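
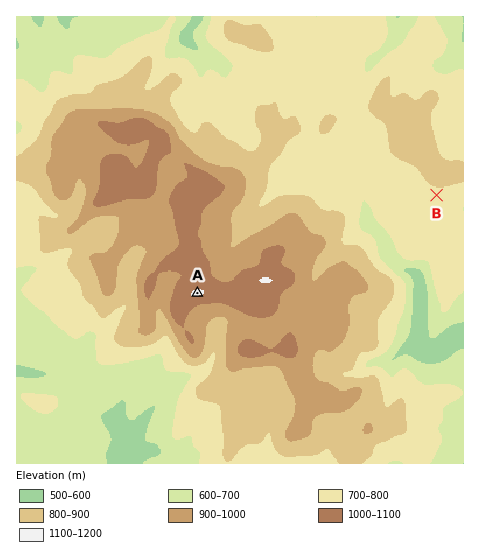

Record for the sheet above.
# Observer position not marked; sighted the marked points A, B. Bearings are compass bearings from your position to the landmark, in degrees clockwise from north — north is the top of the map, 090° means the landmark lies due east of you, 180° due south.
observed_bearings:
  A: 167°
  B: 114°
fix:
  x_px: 145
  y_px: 65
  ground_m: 830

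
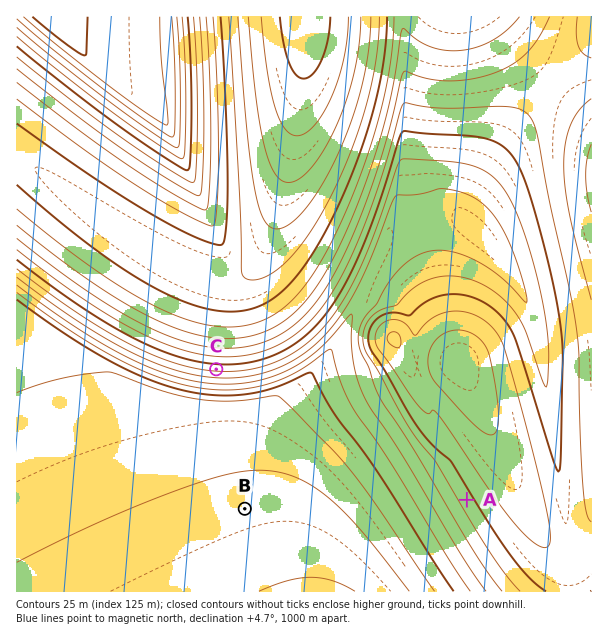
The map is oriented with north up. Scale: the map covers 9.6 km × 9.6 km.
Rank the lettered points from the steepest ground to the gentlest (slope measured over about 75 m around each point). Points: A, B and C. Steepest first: C A B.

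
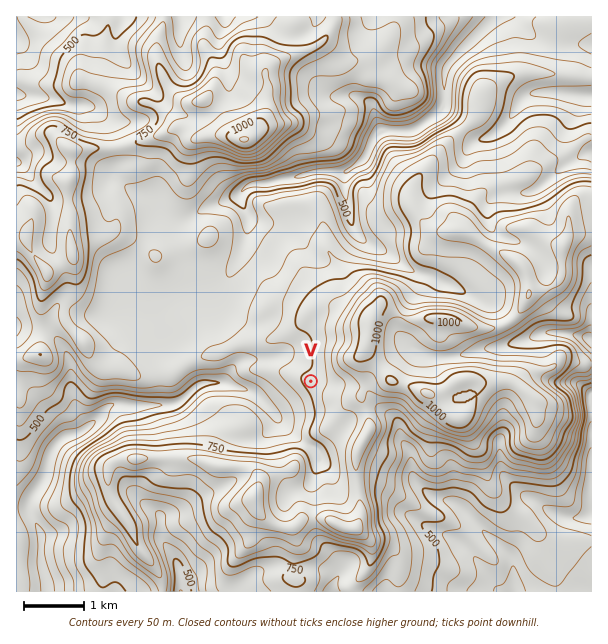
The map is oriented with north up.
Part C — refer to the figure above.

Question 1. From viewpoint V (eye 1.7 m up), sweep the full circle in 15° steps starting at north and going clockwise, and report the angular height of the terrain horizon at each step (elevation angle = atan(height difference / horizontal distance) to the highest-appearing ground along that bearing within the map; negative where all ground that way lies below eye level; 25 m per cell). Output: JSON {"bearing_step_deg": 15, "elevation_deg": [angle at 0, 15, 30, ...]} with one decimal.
{"bearing_step_deg": 15, "elevation_deg": [0.8, 1.9, 6.8, 11.9, 16.1, 13.7, 10.4, 9.4, 8.0, 7.5, 5.9, 4.7, 3.2, 3.7, 5.1, 3.5, 1.7, -3.1, -1.8, -0.6, 1.2, 0.5, 0.9, 3.9]}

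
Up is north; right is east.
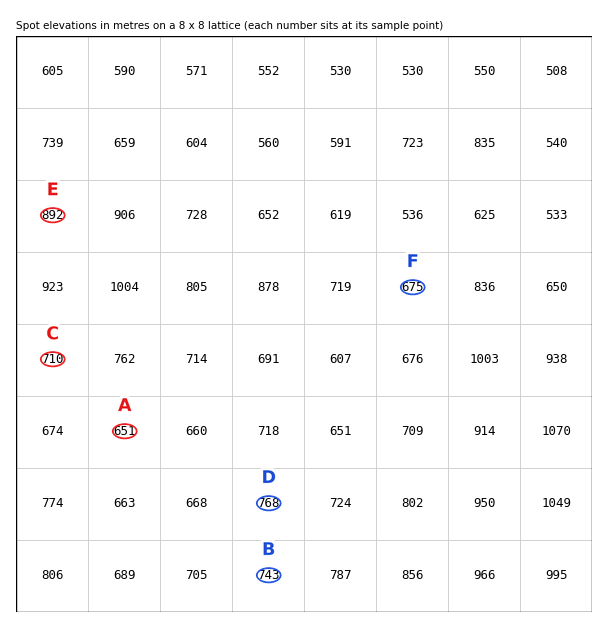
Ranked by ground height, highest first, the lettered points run B C A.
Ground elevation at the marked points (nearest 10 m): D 770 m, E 890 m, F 670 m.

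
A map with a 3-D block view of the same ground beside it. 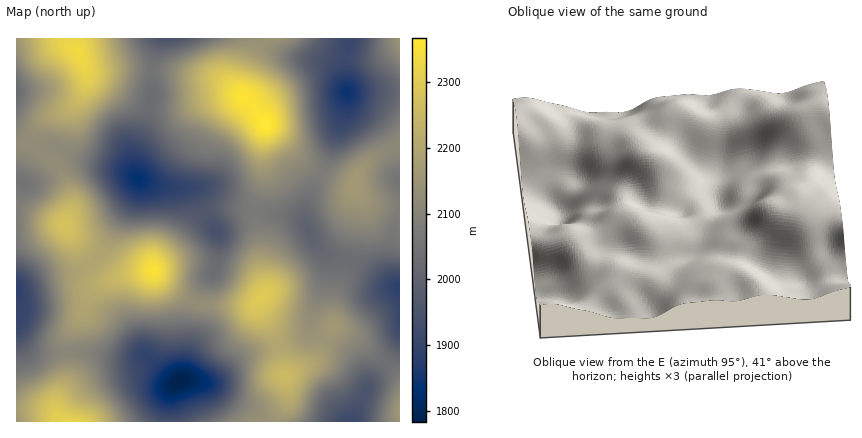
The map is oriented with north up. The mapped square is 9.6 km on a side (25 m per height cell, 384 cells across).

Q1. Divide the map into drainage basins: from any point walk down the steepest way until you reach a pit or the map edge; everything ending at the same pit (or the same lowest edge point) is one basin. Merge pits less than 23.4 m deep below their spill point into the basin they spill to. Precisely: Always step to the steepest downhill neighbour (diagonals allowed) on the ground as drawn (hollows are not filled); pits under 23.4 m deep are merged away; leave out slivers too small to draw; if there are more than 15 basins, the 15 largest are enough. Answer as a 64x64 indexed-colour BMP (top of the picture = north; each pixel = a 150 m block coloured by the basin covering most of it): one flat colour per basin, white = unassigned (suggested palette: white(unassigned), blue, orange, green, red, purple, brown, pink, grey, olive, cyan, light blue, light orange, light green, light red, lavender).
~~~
<image width="64" height="64" href="data:image/bmp;base64,Qk12CAAAAAAAAHYAAAAoAAAAQAAAAEAAAAABAAQAAAAAAAAIAAATCwAAEwsAABAAAAAAAAAA////ALR3HwAOf/8ALKAsACgn1gC9Z5QAS1aMAMJ34wB/f38AIr28AM++FwDox64AeLv/AIrfmACWmP8A1bDFACIiIiIiIiIiIiIiIiIiIiIiIiIiIiKIiIiIiIiIiIiIIiIiUiIiIiIiIiIiIiIiIiIiIiIiIoiIiIiIiIiIiIhVVVVSIiIiIiIiIiIiIiIiIiIiIiIiKIiIiIiIiIiIiFVVVVIiIiIiIiIiIiIiIiIiIiIiIiIoiIiIiIiIiIiIVVVVUiIiIiIiIiIiIiIiIiIiIiIiIiiIiIiIiIiIiIhVVVVVIiIiIiIiIiIiIiIiIiIiIiIiKIiIiIiIiIiIiFVVVVUiIiIiIiIiIiIiIiIiIiIiIiIoiIiIiIiIiIiIVVVVVSIiIiIiIiIiIiIiIiIiIiIiIiiIiIiIiIiIiIhVVVVVIiIiIiIiIiIiIiIiIiIiIiIiREiIiIiIiIiIhlVVVVUiIiIiIiIiIiIiIiIiIiIiIiJEREiIiIiIiIhmVVVVVSIiIiIiIiIiIiIiIiIiIiIiIkRERIiIiIiIhmZVVVVVIiIiIiIiIiIiIiIiIiIiIiIiRERESIiIiIhmZlVVVVUiIiIiIiIiIiIiIiIiIiIiIiJERERIiIiIZmZmVVVVVSIiIiIiIiIiIiIiIiIiIiIiJERERESIiIZmZmZVVVVVUiIiIiIiIiIiIiIiIiIiIiIkRERERIiIZmZmZlVVVVVSIiIiIiIiIiIiIiIiIiIiIiRERERESGZmZmZmVVVVVVUiIiIiIiIiIiIiIiIiIiIiRERERERGZmZmZmZVVVVVVVIiIiIiIiIiIiIiIiIiIiREREREREZmZmZmZlVVVVVVUiIiIiIiIiIiIiIiIiIiJERERERERmZmZmZmVVVVVVVSIiIiIiIiIiIiIid3d3JERERERERGZmZmZmZVVVVVVVUiIiIiIiIiIid3d3d3d3REREREREZmZmZmZlVVVVVVVSIiIiIiIiInd3d3d3d3dERERERERmZmZmZmVVVVVVVVUiIiIiIiInd3d3d3d3d0REREREREZmZmZmZVVVVVVVVVUiIiIiJ3d3d3d3d3d3RERERERERmZmZmZlVVVVVVVVVRERIiJ3d3d3d3d3d3dEREREREREZmZmZmVVVVVVVVVREREREXd3d3d3d3d3d0RERERERERmZmZmZVVVVVVVVRERERERd3d3d3d3d3d3RERERERERGZmZmZlVVVVVVVREREREREXd3d3d3d3d3dERERERERERmZmZmVVVVVVVRERERERERF3d3d3d3d3d0RERERERERGZmZmZVVVVVVRERERERERERd3d3d3d3d3REREREREREZmZmZlVVVVVVEREREREREREXd3d3d3d3RERERERERERmZmZmVVVVVVERERERERERERF3d3d3d3dERERERERERGZmZmZVVVVVERERERERERERERd3d3d3d0RERERERERERmZmZlVVVbsREREREREREREREXd3d3d3RERERERERERGZmZmVVu7u7ERERERERERERERF3d3d3REREREREREREZmZma7u7u7sRERERERERERERERF3d3dERERERERERERmZmZru7u7uxERERERERERERERERERERRERERERERERGbMzMu7u7u7ERERERERERERERERERERFEREREREREREzMzMy7u7u7sREREREREREREREREREREURERERERERETMzMzLu7u7sRERERERERERERERERERERFERERERERETMzMzMu7u7uxEREREREREREREREREREREURERERERDMzzMzMy7u7u7ERERERERERERERERERERERREREREQzMzPMzMzLu7u7ERERERERERERERERERERERFEREREMzMzMzzMzMu7u7EREREREREREREREREREREREUREREMzMzMzM8zMy7uxERERERERERERERERERERERERREREMzMzMzMzPMzLuxERERERERERERERERERERERERFEREMzMzMzMzMzM8qrEREREREREREREREREREREREREUREMzMzMzMzMzMzOqoRERERERERERERERERERERERERREMzMzMzMzMzMzM6qhERERERERERERERERERERERERFEMzMzMzMzMzMzMzqqoRERERERERERERERERERERERERMzMzMzMzMzMzMzOqqqERERERERERERERERERERERERMzMzMzMzMzMzMzM6qqqqERERERERERERERERERERERMzMzMzMzMzMzMzMzqqqqqqEREREREREREREREREREREzMzMzMzMzMzMzMzOqqqqqqhEREREREREREREREREREzMzMzMzMzMzMzMzM6qqqqqqoREREREREREREREREREzMzMzMzMzMzMzMzMzqqqqqqqhERERERERERERERERmTMzMzMzMzMzMzMzMzOqqqqqqqoRERERERERERERERmZMzMzMzMzMzMzMzMzM6qqqqqqqhERERERERERERmZmZkzMzMzMzMzMzMzMzMzqqqqqqqqERERERERGZmZmZmZmZMzMzMzMzMzMzMzMzOqqqqqqqmZmZmZmZmZmZmZmZmZkzMzMzMzMzMzMzMzM6qqqqqqqZmZmZmZmZmZmZmZmZmTMzMzMzMzMzMzMzMzqqqqqqqZmZmZmZmZmZmZmZmZmZkzMzMzMzMzMzMzMzOqqqqqqpmZmZmZmZmZmZmZmZmZmTMzMzMzMzMzMzMzM6qqqqqpmZmZmZmZmZmZmZmZmZmZkzMzMzMzMzMzMzMz"/>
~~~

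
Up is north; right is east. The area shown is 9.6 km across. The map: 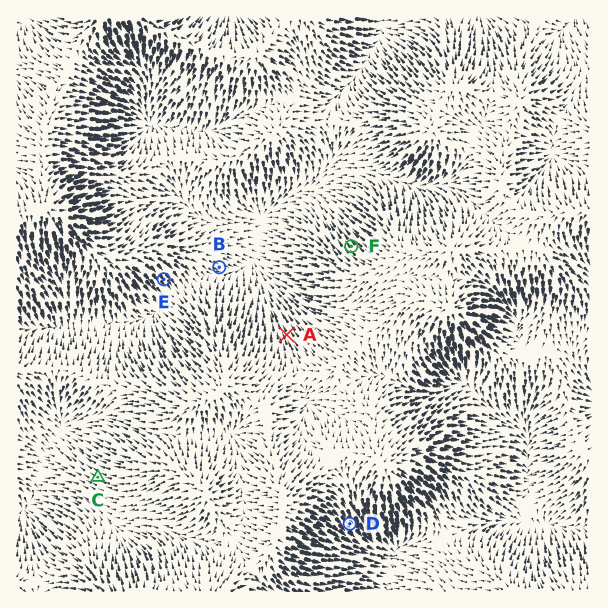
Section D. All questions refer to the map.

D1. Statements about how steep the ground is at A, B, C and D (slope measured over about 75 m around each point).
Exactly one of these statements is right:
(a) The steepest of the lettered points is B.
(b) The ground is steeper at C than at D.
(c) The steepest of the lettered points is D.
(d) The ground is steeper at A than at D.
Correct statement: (c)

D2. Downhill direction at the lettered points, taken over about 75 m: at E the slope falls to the SE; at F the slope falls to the NW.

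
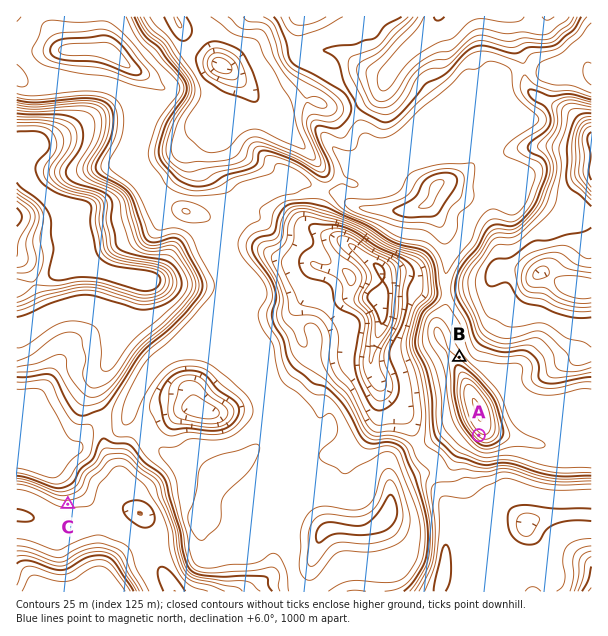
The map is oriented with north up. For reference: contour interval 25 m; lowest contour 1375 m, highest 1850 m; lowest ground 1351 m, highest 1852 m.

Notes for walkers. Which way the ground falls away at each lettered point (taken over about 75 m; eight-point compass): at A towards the SW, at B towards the NE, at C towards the S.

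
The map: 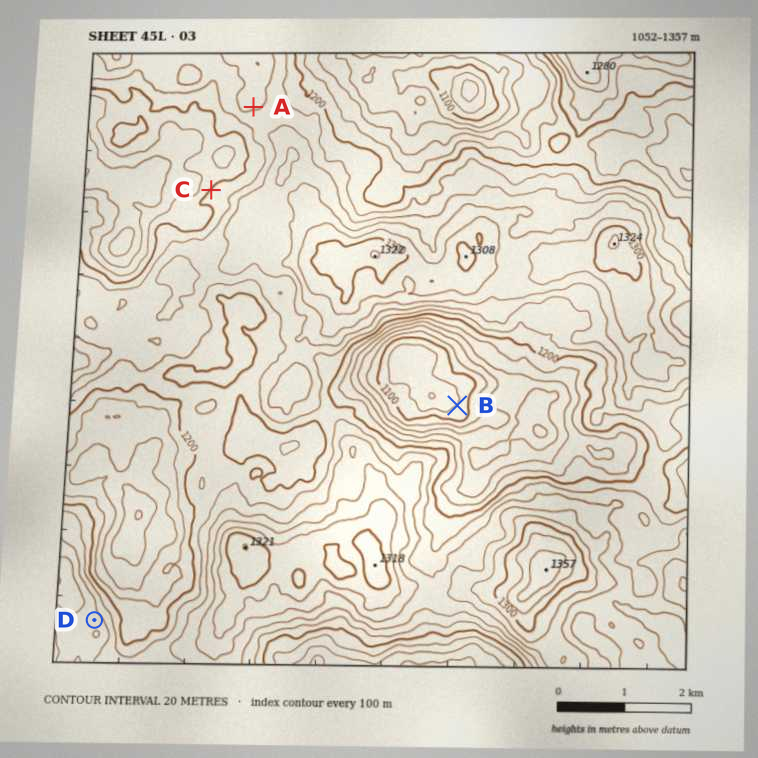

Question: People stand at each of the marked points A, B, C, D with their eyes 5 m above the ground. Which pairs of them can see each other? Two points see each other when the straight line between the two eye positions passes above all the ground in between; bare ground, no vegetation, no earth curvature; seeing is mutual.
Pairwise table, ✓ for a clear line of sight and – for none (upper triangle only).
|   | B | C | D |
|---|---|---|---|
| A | – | ✓ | ✓ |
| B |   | – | – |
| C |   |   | – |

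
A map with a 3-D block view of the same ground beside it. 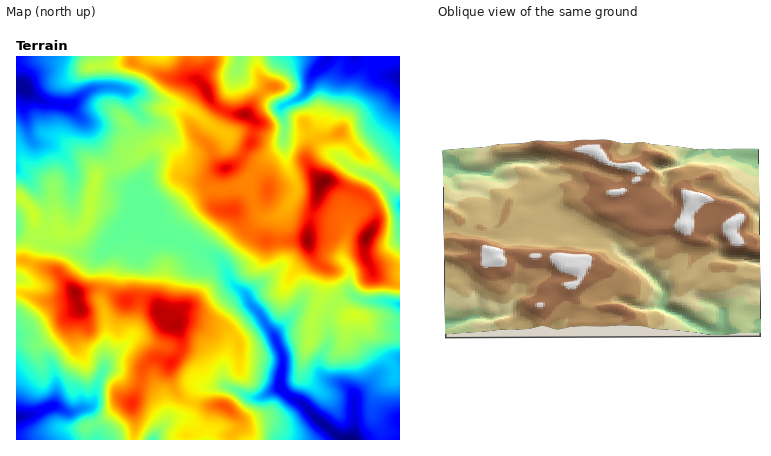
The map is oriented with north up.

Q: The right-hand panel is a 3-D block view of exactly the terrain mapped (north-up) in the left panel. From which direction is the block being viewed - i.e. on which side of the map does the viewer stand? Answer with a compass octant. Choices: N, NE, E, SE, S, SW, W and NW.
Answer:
S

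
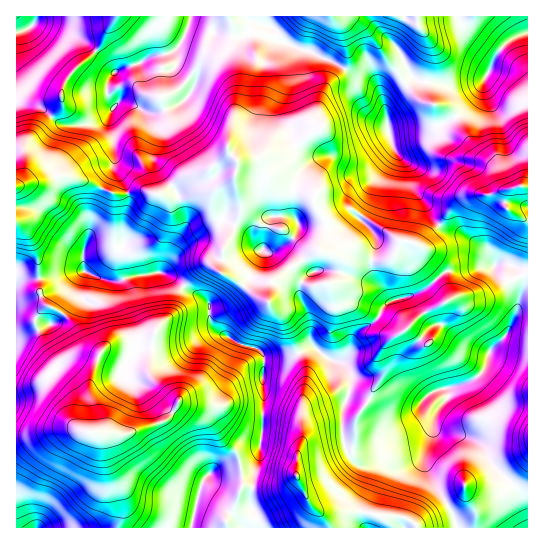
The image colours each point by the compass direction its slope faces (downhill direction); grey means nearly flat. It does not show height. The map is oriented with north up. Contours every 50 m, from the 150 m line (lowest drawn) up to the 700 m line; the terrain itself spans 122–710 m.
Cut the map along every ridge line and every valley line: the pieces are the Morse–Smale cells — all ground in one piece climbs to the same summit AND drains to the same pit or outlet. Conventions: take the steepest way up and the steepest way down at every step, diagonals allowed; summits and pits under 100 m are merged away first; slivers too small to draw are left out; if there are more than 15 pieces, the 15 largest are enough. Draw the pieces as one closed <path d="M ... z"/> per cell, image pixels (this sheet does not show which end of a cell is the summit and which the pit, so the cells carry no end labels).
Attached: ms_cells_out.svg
<path d="M190 21l-7 20-8 9 2 9-2 10 18 17-5 11-6 6-17 8-15 2-19-9-12-3-14 18-23 6-17 0-15-8-26 30 1 24-2 8-7 7 11-3 14 0 13-7 13 0 24 7 27 12 17-4 11 0 21 6 15 0 17-6 15-2 20-12 7 32-10 28-7 10-4 24 21 12 13 12 12 6 3-2 2-14 4-6 16-3 20 11 24-6 5-8 1-14-8-6 17-4 13 8 22 4 8-4 9-17 19 5 18-19-27-41 0-11-4-11-12-10-4-8-8-42-5-14-8-8-14-4-27-17-49-19-4-3-1-7-9-6-13-1-13 13-15 0z"/><path d="M83 271l-41 8-20 0-6 4 0 152 10 1 37-8 28 4 2-3 0-18-4-14 0-14 10-28 7-8 5-3 38-1 4-4-4 35 24 25 6 3-2 4-12 15-11 4-29 10-28-1 7 7 3 18 10 30 3 14-1 24 134 1 3-13-5-9 0-13 2-18 7-20 0-14 3-10 0-77-6-6-18-4-21-12-5-5-4-9-1-16-43-29-7-1-8 3-11 0-21 6-8 0z"/><path d="M67 176l-13 0-13 7-14 0-11 4 1 96 5-4 20 0 37-8 31 10 8 0 21-6 11 0 8-3 7 1 43 29 1 16 4 9 5 5 21 12 18 4 9 11 23-2 25-10 16 13 9 1 9-7 7-19 22-16 10-16 31-10 9-5 10-10-16-16-1-15-6-4-12-3-9 17-8 4-22-4-13-8-17 4 8 6 0 8-4 12-8 5-18 3-20-11-16 3-3 2-3 18-3 2-12-6-13-12-21-12 4-24 7-10 10-28-7-32-20 12-15 2-17 6-15 0-21-6-11 0-17 4-27-12z"/><path d="M507 189l-16 6-21 0-9 4-21 24 0 3 6 5 17 4 20 12 9 10 3 9-50 6-8 7 10 12 1 10-27 14-16 16-15 8-6 6-4 6 4 15-1 9-10 14-5 13-12 16-1 23-3 6-5 4 10 13 14 1 14-5 26-1 10-4 8-14 7-28 12-16-3-8 12-2 18-8 9-9 5-19 18-17 9-20 8-27-1-9-8-11 13 2 0-48-21-12-2-15z"/><path d="M314 347l-25 10-25 1-1 73-3 10 0 14-7 20-2 18 0 13 5 9-2 13 75-1-4-9-17-17-12-26 0-4 5-7 21-3 25-10-4-14 0-28 8-22 0-12-9-12-12-3z"/><path d="M73 428l-19 1-38 8 1 91 102-1 1-24-5-24-8-20-3-18-7-8z"/><path d="M505 339l-16 12-5 19-9 9-18 8-12 2 3 8-12 16-1 13 4 5 26 5 16 8 11 21 28 29 7 22 1-173-11 0z"/><path d="M425 449l-4 6-10 4-26 1-14 5-12 0-10-8-2-5-4 0-21 9-21 3-4 3-1 8 15 30 12 10 38-4 18 5 26 1 5 3 7 8 40 0-2-10-7-13-11-15-12-24z"/><path d="M527 33l-13 4-17 16-20 45-12 14-8 5 7 17 12 17 17 15 6 16 6 7 16-4 7 1z"/><path d="M458 16l-41 0-4 3-10 0-4-3-50 1 10 4 10 10 36 52 8-6 13 6 33 2 24-5 8-11 4-14-32-28z"/><path d="M434 420l-10 41 13 29 18 28 2 9 70 1 1-11-8-23-28-29-11-20-12-8-30-6-4-5z"/><path d="M190 16l-73 0-10 14-11 21-13 10-16 18-6 12 2 12-12 14 14 8 25-1 15-5 10-13-8-15 4-14 6-6 21-7 11-7 24-5 11-14 7-17z"/><path d="M457 117l-32 14-19 0-17 3 7 19 12 10 3 6 1 16 3 5 10 13 7 15 7 7 10-15 12-11 9-4 21 0 13-5-5-8-6-16-17-15-12-17z"/><path d="M115 16l-78 0-6 11-14 5-1 57 3 5 32 22 12-13-2-12 6-12 16-18 13-10z"/><path d="M151 341l-13 3-27 0-5 3-7 8-10 28 0 14 4 14 0 21 24 3 13-2 35-12 12-15 2-4-6-3-24-25z"/>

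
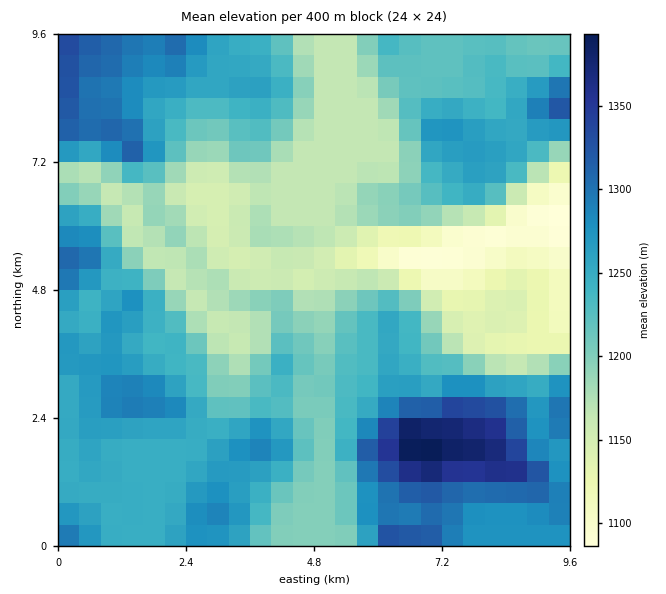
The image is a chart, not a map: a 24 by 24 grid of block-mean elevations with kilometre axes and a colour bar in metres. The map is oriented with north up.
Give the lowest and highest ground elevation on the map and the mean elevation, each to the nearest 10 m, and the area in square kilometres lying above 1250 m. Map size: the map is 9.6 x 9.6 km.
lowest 1090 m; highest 1400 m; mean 1230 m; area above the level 34.3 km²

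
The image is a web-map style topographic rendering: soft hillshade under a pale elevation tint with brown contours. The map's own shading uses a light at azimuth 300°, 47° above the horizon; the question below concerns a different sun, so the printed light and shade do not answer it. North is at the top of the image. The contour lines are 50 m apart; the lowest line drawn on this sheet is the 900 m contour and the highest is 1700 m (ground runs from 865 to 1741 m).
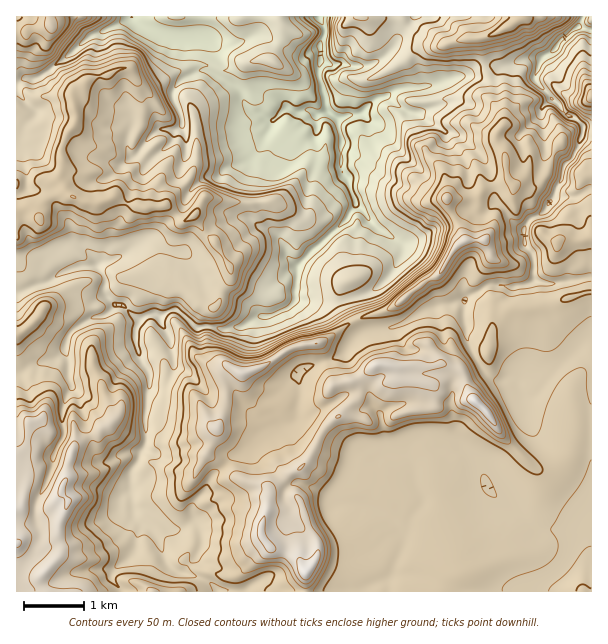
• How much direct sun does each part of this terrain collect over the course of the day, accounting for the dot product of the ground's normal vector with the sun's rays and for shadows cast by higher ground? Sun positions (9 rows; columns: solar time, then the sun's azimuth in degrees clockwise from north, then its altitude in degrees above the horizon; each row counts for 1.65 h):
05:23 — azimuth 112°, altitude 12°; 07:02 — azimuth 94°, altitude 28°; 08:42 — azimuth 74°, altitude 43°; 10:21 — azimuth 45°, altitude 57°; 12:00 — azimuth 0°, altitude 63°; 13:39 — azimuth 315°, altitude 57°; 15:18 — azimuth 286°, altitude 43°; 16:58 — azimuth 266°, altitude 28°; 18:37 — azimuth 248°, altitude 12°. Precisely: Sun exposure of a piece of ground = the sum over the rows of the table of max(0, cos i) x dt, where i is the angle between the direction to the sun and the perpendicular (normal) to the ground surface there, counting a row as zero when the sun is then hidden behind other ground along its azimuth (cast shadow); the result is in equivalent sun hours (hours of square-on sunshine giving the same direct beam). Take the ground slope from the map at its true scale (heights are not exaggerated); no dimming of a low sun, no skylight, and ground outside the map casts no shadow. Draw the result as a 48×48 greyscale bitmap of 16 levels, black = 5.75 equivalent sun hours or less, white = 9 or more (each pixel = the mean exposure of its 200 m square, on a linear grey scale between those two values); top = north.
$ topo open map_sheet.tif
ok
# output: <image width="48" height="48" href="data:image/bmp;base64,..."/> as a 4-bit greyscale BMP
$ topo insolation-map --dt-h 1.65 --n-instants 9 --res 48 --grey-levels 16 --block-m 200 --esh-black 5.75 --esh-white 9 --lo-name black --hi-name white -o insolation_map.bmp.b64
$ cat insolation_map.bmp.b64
<image width="48" height="48" href="data:image/bmp;base64,Qk32BAAAAAAAAHYAAAAoAAAAMAAAADAAAAABAAQAAAAAAIAEAAATCwAAEwsAABAAAAAAAAAAAAAAABEREQAiIiIAMzMzAERERABVVVUAZmZmAHd3dwCIiIgAmZmZAKqqqgC7u7sAzMzMAN3d3QDu7u4A////AO3e7t3LzMzdyqzux1rd3u7u7t3d7u7u7u3M3d3Mzdy8zcibl4W93d7u7u7d3e7u7t7sy7vN7tzu3MtRbeec3u7u7u7u3d3u7r3u3d3d7u7u3Mus3uusze7u7u7u7u7u7t3t3d7d7u7t3dzO7uy8zO7u7u7u7u7u7u7drN7d7u3d3dzd7tvMze7u7u7u7u7u7s3dmK3d3cu7u93c7cvM3u7u7u7u7u7u7uvdyHvc3bqMvdzd3bvM3u7u7u7u7t3d7uu93LrM3duJy6zd3cvM7u7u7u7u7t3d3u2M26isvMzZzN7e2qq97u7u7u7u7d3d3u6r3N2prN3cre7u7cy97u7u7u7u3M7u3e2Zy6m7vMzNze7u3dzM7u7u7u7du+7u7e61zbl3jNzMus7u7dy73d3u7u3IXO7u7d3YndyZi9zM3M3u7d2XZZeszMyDi83u7t3XnN7IeczN7d3d3d3LzbpURqdJm7ze7svZrN3qaLy97c3u7dve3bzu3ISKuszO7s3cur3beavNzcze7tys3LzMy727vMzN7u7tqs3Mmbvbvamt7d3d3N3d7d28zMzN7t7tu93dp7yZzMuHvN3c3M3d3dy6zMzO7s3cu9zdmbqc23VpWJq9283O7uuKvN3e7qzJvNvbfKq6hoh0eHh73czN3duuzd3d7rm5rN3JjKuIeby5U0arzt3czNzO3d3d3sysqszaq6tRAErMyqmLy5rO3uve7d3d3d3L3czah3datUdmnN3aeKZL7u3e7t3d3du93dyKyqjO61eae83LmHdzm8ze7e7u3bzN3brN3d7u62rMmszKdZhpVbysurzM3d3c3dzu7u7u25esqt3dyWqWlny2aJmavO7tzM3u7u7tvcicls3t3La6eVeYrKfM3Xve7s3e7u7breyrdVzd3MmsqKJMzJW8zKU4upmr3cqq3d7cikO83MqJqLzMujje3cqZqpmmaKh83e23nMYrzKl0Jb3Nxzre7t7aeKq7hnzLzLqprOyVuadBNM7exkWd7u7anNy97dq8q7vN3Ny4ermbqL3dzLZL3t3t7d3d3tuJiaqYzdu5jczd3N3dzMs4zd3u3czdzd3JvczMrduZndvNze3ezt5wrN3d3u3NzezbrN3czNx3zczbre3cze3Ajt3M3d3M3N3Mzd3c3cx63dyo3d3L3d3THNzMzN7crc3Mzd3d7c1ozdub3M3L7d3MNt3My93duqvNzdzd7r2J3dvMqprNy8zNgdzczM3d2Ye9zM3L3buazLvd3d3d3cu4ANu7zc3d3KXN3NvMuXd3as2Zvd3N7chwE93c3czMzJfe3czdvcaMhGzc3d3N3cgFu7vc3cury7rN3Ku5iqKpmWWJrN3d3YWMu4RLq7zMrM3My5h2rJa7vduJhnm+3YXdzJgAerq6m73d297e25UleM7aUTWKmIas3omRBbvJnN3cus7uyCFpzM3cunMhNEIJztyjAFm73cvMp73c3HBavMvN3d7aYQAAiu3ccAKdy5mqmrvN21JrvMy93dzdzJYQAw=="/>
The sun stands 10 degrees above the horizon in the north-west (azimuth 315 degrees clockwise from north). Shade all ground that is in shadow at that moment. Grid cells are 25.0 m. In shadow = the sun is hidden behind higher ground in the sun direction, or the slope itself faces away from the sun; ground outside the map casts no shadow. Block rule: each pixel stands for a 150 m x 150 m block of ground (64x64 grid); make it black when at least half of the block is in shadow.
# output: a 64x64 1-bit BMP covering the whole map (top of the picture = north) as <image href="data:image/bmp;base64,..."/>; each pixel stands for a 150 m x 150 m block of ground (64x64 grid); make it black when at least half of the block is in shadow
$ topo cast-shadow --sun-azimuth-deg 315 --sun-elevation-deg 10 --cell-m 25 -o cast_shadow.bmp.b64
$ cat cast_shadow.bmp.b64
<image width="64" height="64" href="data:image/bmp;base64,Qk0+AgAAAAAAAD4AAAAoAAAAQAAAAEAAAAABAAEAAAAAAAACAAATCwAAEwsAAAIAAAAAAAAA////AAAAAAAAAAHg/gAAABxgAP78AAAAD/AAPnwAAABH+AAceAAAAMJ8AAA4AAAAQfwAADAAAAAH/AAAMAAAAAf8AAhwAAAAR/wYCGAAAABD/DwA+AAAAGH8HAT4AAAAI/4eBPgAAAAz/wwD/AAAABH/DgD8AAAgG/+GQH+AAMA7/4PAf+eBwBl/g8A//+eADH8DwD//5wAMHwGAH//nABwPAYAAP+YADA4AjgMB5AAMDgC/OmGEAAQGAH8cAYgAACIAf4AAEgAAAAA/wIA2AHxwAA/4ACYA/HQAA/gABgD+fAAAfABAAP48AfAcAEAAPxgP/gf+QAAfx7/+Af/gABxn4/8AP/AAAHtB/wAf+AAAwAH/D4//wGBAAP8Dg//8H8AA/wDB/88/wAB/AAD/zv/eAH/AAPfO///4H+AAf4f///gf8AAHgJ/////4BgeAH//P/xgOA+AP8e//DATh8AAwZgEEAMn4gAAwAQAAAPiAAB8BAAAA2QBED4AYAABcABBvgBgAAUwAeS+AGAAADgeXj4AYAAAOA8fvgBAAAwYDw++AEAADggHj54B4AADjAfPnj/4IAOcA+MGH4+AAeAD7wB/j+AAwAPvAP+P/8fz4HzB/4H///P/GADnzH//+/8IAA/mD////4AAD6MH//0/gAAPswA//D/B4YE3AA/8H8HhgAYAA/g=="/>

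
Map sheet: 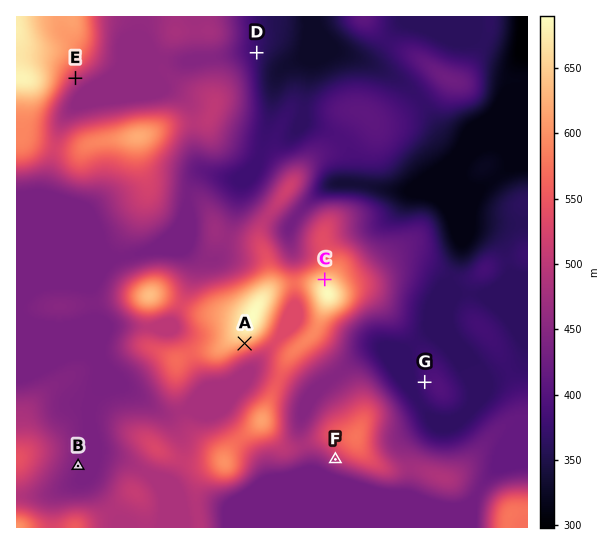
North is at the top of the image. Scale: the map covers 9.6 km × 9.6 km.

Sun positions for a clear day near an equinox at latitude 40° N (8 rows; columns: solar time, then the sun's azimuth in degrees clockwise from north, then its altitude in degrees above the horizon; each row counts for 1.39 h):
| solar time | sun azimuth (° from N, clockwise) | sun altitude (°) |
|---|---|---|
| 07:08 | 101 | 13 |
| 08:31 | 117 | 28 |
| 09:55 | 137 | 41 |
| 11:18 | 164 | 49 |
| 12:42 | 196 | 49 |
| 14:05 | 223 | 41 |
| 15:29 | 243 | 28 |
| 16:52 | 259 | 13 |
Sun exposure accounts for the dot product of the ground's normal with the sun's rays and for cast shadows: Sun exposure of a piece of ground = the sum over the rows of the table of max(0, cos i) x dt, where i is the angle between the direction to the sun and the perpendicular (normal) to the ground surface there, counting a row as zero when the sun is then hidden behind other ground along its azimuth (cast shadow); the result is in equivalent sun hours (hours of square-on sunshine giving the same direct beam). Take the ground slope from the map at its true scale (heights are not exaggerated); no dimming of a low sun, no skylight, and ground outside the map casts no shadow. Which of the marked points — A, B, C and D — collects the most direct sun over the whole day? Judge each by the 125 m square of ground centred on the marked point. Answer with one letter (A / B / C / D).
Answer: A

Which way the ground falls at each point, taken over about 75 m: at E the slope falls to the SE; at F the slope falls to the SW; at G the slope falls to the W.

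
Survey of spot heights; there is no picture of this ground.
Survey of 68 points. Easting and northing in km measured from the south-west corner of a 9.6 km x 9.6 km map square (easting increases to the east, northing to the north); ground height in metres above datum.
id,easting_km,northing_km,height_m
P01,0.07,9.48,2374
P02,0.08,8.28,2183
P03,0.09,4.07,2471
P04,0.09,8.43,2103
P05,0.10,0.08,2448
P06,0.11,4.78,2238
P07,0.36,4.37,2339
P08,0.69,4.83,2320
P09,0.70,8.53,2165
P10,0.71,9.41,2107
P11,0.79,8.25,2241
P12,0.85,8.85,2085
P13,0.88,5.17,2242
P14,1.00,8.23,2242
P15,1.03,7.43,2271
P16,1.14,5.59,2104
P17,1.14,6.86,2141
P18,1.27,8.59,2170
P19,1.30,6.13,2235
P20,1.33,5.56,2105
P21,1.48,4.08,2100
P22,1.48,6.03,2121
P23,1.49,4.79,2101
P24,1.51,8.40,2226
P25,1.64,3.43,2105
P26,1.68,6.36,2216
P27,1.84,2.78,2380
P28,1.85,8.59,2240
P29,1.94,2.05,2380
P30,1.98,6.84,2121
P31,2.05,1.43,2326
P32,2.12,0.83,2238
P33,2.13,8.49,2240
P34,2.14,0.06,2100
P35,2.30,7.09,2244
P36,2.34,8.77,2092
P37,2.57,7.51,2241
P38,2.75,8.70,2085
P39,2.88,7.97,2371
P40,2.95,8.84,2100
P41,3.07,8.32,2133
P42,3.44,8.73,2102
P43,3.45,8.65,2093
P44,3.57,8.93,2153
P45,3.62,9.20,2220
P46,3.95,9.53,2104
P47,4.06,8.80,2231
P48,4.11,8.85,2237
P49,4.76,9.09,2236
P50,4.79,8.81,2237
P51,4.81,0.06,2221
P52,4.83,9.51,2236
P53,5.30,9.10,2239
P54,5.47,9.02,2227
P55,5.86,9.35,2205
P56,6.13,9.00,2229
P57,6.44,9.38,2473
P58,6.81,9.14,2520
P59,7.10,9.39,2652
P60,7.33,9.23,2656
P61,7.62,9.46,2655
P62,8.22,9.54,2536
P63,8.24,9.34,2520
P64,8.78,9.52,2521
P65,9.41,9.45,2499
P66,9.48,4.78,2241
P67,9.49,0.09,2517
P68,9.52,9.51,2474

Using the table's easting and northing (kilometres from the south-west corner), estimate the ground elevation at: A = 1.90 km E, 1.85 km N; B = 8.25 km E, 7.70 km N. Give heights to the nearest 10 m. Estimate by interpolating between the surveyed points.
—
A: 2350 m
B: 2510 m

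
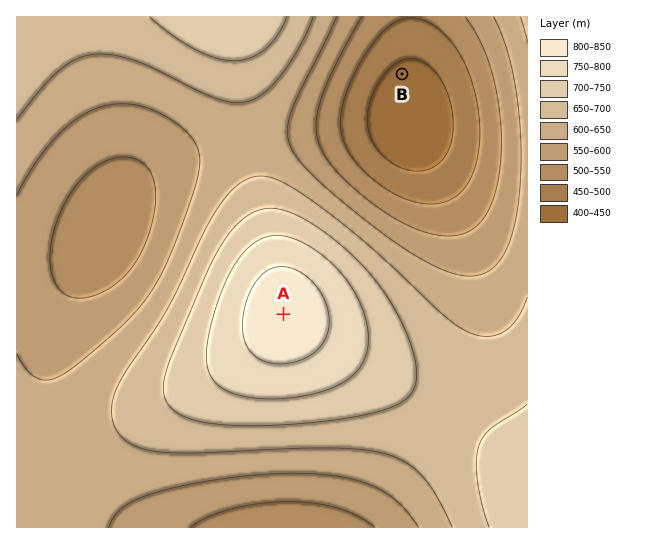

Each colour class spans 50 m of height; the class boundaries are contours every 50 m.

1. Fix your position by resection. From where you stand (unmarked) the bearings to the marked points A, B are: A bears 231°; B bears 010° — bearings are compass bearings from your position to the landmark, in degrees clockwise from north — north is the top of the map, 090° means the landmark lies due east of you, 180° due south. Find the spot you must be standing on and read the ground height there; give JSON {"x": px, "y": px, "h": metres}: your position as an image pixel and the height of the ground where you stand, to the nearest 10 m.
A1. {"x": 372, "y": 242, "h": 640}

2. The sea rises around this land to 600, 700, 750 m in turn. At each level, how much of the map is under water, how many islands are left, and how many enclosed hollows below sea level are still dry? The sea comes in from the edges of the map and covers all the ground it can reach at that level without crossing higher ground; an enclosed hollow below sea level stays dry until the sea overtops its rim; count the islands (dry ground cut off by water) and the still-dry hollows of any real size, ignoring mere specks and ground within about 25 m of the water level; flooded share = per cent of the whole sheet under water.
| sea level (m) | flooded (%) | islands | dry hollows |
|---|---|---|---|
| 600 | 36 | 0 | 0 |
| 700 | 81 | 1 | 0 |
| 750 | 92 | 1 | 0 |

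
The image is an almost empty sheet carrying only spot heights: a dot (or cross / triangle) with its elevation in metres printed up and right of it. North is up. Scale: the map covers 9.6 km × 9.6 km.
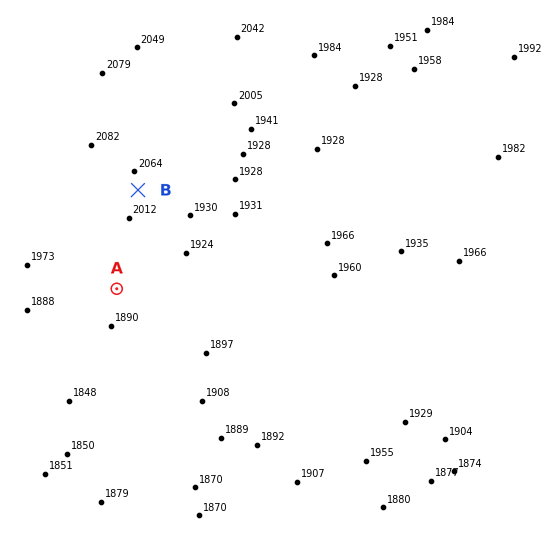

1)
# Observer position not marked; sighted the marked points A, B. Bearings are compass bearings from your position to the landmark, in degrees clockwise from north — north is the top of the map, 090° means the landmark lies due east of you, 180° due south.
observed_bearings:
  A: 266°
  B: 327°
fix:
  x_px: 198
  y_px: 283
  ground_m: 1900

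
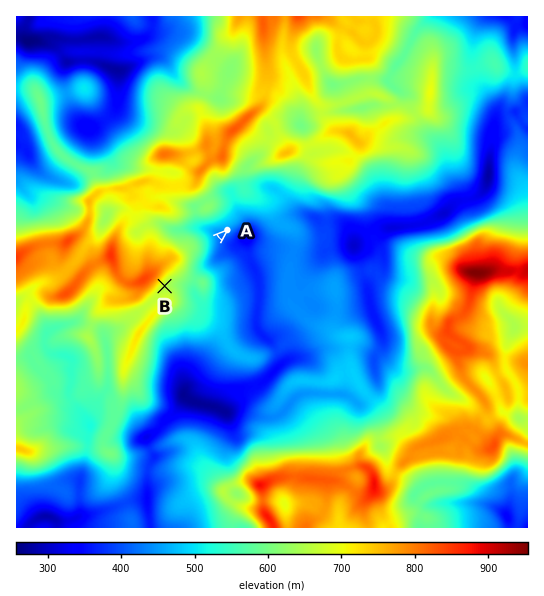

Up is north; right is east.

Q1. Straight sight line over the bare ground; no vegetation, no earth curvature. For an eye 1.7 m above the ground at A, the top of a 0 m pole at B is out of sight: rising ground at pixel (209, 247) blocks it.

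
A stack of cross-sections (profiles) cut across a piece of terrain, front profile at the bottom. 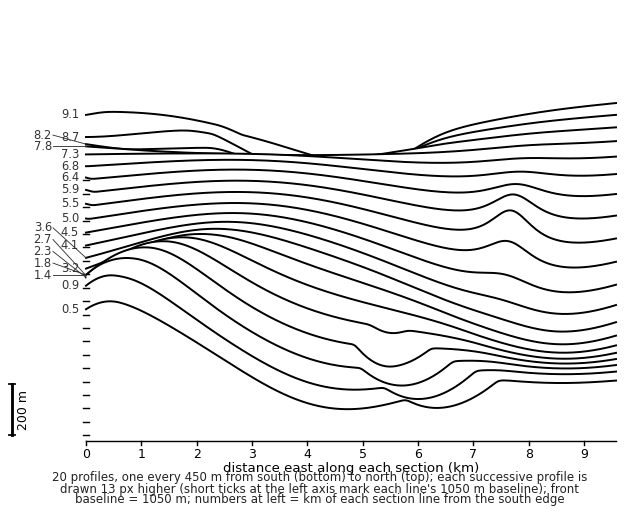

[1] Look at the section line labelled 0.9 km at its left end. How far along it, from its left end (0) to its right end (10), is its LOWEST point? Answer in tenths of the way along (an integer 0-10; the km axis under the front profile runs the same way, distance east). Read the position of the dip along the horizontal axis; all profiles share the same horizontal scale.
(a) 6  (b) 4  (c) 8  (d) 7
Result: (a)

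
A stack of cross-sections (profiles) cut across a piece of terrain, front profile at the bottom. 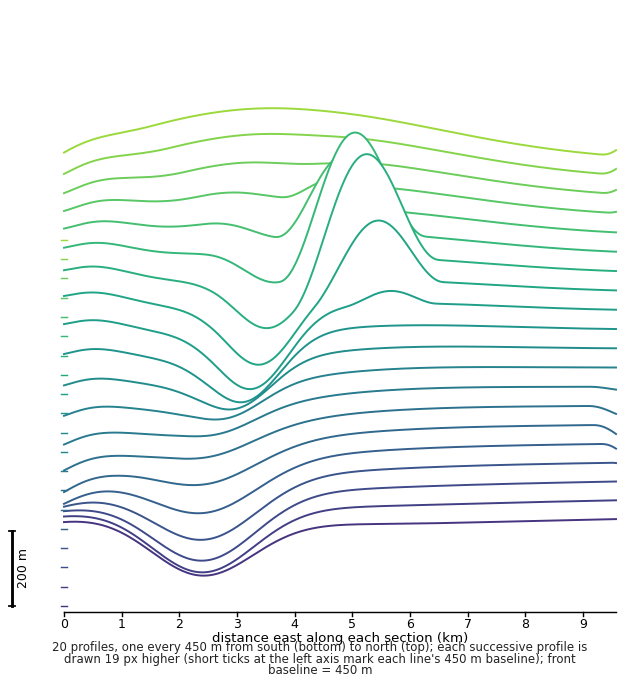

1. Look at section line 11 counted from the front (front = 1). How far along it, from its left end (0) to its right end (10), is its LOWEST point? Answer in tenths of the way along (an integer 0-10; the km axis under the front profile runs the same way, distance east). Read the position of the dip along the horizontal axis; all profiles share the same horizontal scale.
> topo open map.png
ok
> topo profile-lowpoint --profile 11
3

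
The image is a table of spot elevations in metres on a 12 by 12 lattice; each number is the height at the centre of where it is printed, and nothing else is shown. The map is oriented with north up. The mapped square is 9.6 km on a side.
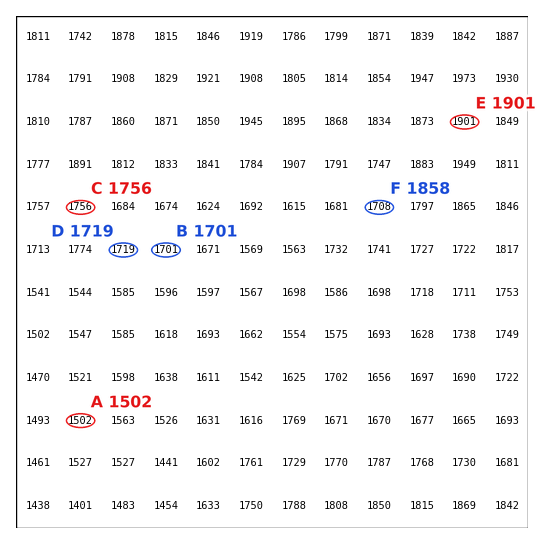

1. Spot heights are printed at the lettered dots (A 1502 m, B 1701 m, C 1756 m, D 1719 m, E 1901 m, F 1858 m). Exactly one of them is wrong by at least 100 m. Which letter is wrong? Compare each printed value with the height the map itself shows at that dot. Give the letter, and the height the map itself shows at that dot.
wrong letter F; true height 1708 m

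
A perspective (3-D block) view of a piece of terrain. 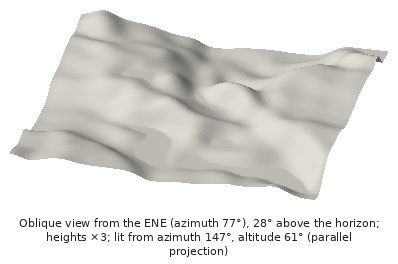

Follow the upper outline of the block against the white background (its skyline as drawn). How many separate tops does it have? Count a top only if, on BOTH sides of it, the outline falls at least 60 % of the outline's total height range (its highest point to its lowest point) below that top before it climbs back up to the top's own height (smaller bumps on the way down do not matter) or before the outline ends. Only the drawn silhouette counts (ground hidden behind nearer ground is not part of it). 0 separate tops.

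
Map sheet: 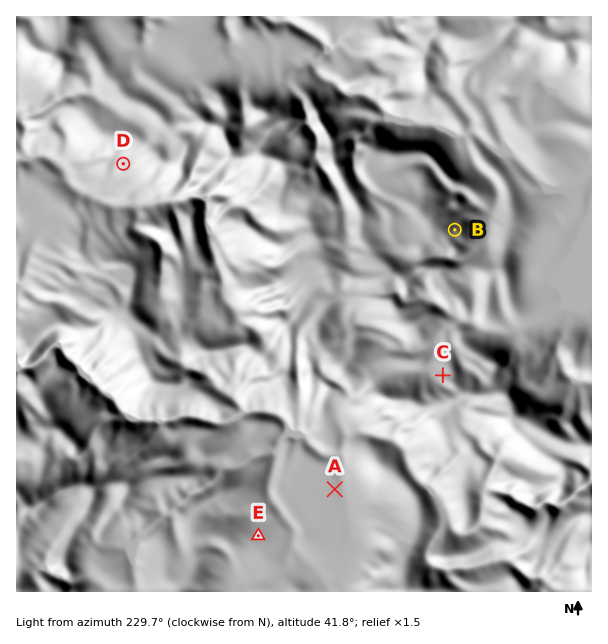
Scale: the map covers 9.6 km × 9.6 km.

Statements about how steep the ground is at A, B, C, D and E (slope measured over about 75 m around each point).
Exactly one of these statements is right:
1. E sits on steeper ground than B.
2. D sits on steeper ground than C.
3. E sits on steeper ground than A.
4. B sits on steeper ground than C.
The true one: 3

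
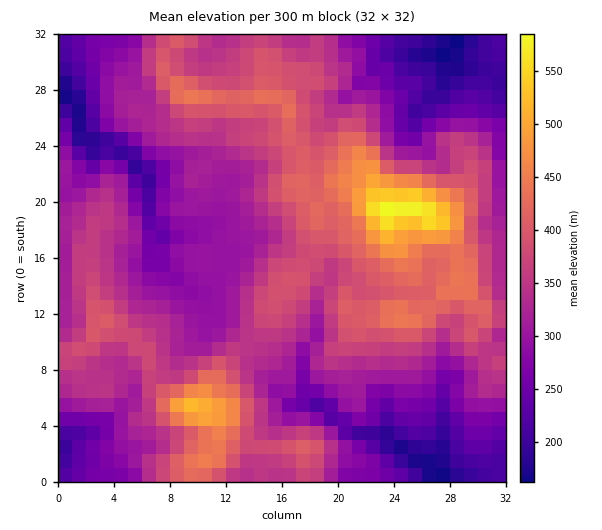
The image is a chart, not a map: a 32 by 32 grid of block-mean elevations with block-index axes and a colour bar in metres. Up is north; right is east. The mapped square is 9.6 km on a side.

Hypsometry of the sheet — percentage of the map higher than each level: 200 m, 95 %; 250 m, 85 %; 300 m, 68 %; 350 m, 42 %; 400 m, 18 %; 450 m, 5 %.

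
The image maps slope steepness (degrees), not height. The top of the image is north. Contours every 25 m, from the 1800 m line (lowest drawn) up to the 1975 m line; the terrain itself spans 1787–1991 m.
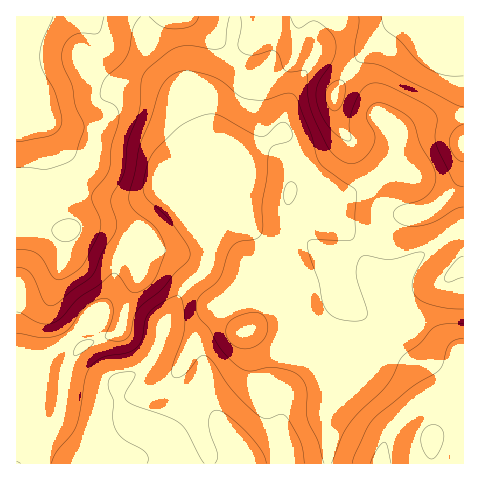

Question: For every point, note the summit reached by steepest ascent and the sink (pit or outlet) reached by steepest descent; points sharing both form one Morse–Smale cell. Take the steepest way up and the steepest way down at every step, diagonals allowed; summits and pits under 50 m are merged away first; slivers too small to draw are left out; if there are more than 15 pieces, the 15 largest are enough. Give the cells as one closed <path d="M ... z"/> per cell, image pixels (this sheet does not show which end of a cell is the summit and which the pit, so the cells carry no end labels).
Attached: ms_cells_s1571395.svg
<path d="M463 16l-228 1-5 46-19 38 0 21 3 18-4 11 0 99-26-34-11-10-53 51-5 10-3 25-7 14-28 26-36 27-25 26 1 79 311-1 1-22-3-29 5-9 17-18 5-11-1-11-12-10-3-7 7-42-6-12-7-34 11-3 19-9 32-28 31-5 16-10 0 6 18 29 6 20z"/><path d="M235 16l-219 1 1 368 24-26 36-27 28-26 7-14 3-25 5-10 53-51 11 10 26 34 0-99 4-11-3-18 0-21 19-38z"/><path d="M439 204l-15 9-31 5-32 28-19 9-11 3 7 34 6 12-7 42 3 7 12 10 1 11-5 11-17 18-5 9 2 52 136-1 0-204-5-18-17-27z"/>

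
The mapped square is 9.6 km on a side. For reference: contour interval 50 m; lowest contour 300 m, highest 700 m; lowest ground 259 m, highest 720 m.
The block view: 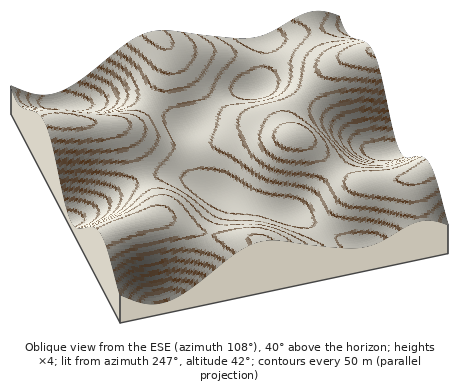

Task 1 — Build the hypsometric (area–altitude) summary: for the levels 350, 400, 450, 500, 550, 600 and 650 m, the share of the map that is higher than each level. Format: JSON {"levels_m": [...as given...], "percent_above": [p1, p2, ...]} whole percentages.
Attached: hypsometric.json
{"levels_m": [350, 400, 450, 500, 550, 600, 650], "percent_above": [94, 91, 79, 59, 40, 23, 9]}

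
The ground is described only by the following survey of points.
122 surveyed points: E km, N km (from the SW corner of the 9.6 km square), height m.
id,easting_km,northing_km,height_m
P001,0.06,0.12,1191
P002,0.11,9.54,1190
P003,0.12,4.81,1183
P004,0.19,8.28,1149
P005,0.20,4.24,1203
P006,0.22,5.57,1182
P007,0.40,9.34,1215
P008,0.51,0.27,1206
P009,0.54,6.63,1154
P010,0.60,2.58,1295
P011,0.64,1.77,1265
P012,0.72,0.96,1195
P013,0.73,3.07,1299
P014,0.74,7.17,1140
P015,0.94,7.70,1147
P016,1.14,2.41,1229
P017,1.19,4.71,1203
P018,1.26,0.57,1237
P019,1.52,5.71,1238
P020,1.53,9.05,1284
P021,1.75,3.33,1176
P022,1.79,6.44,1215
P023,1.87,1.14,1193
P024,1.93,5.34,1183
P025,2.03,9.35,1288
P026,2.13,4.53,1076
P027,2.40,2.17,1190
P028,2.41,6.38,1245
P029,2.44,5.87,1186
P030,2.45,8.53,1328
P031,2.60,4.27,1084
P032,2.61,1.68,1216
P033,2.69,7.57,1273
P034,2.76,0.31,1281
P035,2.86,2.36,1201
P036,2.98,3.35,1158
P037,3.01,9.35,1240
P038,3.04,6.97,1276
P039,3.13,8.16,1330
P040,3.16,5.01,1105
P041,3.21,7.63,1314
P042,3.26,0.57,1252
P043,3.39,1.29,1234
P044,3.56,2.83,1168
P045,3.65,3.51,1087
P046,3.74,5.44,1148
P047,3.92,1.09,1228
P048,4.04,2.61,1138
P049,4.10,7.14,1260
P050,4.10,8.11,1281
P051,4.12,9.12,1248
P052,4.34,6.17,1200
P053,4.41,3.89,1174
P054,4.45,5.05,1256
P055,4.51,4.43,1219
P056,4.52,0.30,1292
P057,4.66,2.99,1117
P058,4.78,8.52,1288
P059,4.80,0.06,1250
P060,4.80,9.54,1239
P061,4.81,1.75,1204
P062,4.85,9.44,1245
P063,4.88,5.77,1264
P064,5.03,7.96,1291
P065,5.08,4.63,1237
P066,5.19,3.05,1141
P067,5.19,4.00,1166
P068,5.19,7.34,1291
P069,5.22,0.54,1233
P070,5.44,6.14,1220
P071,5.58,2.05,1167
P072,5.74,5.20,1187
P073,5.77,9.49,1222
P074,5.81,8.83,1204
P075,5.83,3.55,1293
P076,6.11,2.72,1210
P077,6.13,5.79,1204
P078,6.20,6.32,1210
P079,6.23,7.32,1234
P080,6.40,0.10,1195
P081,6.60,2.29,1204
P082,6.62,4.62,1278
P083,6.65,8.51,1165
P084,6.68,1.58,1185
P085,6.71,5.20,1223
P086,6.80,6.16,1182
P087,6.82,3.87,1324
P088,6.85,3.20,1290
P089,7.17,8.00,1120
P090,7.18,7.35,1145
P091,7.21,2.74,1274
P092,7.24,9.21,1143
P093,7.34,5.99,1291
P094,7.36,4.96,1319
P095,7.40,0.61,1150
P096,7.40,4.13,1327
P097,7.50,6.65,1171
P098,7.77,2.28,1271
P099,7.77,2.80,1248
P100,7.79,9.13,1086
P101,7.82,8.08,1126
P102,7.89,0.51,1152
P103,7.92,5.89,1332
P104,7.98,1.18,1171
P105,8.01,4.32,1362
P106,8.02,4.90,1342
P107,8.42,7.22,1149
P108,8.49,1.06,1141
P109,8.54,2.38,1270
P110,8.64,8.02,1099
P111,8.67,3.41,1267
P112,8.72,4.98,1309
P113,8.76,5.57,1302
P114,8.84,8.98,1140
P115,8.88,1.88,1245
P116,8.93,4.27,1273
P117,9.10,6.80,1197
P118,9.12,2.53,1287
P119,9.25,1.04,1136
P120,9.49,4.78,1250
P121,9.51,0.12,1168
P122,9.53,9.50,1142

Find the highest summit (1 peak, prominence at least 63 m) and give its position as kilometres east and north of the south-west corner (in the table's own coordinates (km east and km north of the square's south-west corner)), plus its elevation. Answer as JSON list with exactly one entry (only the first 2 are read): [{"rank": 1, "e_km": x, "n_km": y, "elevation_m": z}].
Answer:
[{"rank": 1, "e_km": 7.99, "n_km": 4.29, "elevation_m": 1367}]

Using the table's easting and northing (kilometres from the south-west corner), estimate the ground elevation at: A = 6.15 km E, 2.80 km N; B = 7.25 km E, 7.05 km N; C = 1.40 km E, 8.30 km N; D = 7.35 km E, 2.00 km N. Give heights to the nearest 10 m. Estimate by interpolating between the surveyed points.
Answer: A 1220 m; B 1170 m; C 1200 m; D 1230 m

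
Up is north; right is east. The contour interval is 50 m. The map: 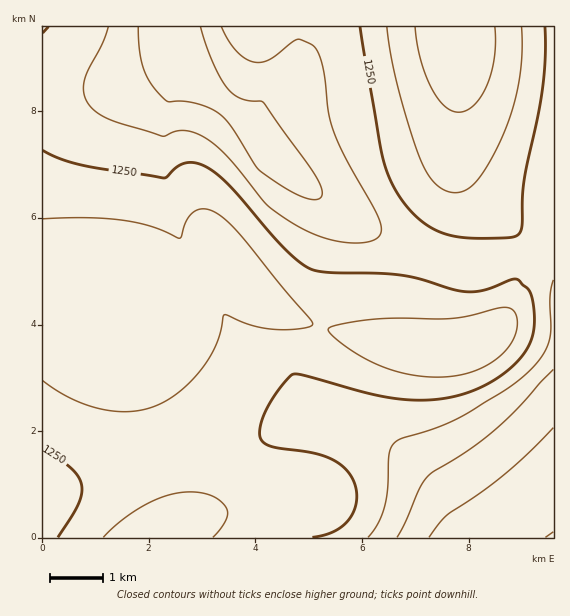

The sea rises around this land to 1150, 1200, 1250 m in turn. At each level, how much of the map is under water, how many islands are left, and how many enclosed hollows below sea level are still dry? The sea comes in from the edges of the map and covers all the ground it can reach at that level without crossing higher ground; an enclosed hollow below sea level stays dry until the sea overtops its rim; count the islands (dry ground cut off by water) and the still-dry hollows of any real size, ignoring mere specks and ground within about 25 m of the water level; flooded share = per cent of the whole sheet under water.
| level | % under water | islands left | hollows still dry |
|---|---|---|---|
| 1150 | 10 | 0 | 0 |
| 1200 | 21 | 0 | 0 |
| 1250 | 44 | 0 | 0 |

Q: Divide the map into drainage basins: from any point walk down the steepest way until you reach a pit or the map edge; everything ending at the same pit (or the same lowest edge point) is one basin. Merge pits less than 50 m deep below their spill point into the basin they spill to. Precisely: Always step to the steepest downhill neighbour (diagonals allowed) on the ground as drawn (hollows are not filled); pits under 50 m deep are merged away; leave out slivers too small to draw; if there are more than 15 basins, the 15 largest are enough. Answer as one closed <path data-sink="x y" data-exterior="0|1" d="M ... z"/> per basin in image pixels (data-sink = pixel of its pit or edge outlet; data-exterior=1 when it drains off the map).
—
<path data-sink="180 53" data-exterior="0" d="M455 26l-412 0-1 273 27 2 42 8 42-12 28-12 31-18 11-1 24 25 14 11 26 13 42 15 43 9 49 7 35 0 13-3 16-6 16-13 10-17 3-20 8-23 1-16-6-15-47-45-11-21-2-22 1-94z"/><path data-sink="553 537" data-exterior="1" d="M553 26l-98 1 3 24-1 94 2 22 11 21 47 45 6 15-1 16-8 23-3 20-10 17-16 13-16 6-13 3-35 0-49-7-43-9-42-15-26-13-14-11-24-25-11 1-31 18-28 12-43 12 36 79 21 64 12 57-1 18-10 11 386-1z"/><path data-sink="43 504" data-exterior="1" d="M57 299l-15 1 0 237 125 1 10-9 2-8-5-42-23-78-37-85-7-9z"/>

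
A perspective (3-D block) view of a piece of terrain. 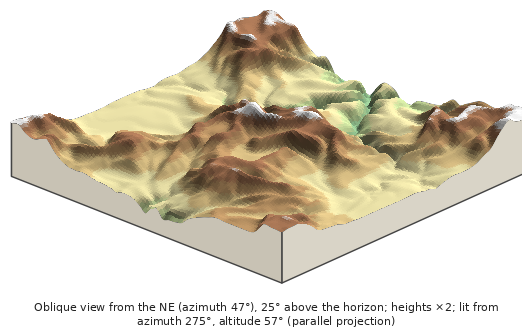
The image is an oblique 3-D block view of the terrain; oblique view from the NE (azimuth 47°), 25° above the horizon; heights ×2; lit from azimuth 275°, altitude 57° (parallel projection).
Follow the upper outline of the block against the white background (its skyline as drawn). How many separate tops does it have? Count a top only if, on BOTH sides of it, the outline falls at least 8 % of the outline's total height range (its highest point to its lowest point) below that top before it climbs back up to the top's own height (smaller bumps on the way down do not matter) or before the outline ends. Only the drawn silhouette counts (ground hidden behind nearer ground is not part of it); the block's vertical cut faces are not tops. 2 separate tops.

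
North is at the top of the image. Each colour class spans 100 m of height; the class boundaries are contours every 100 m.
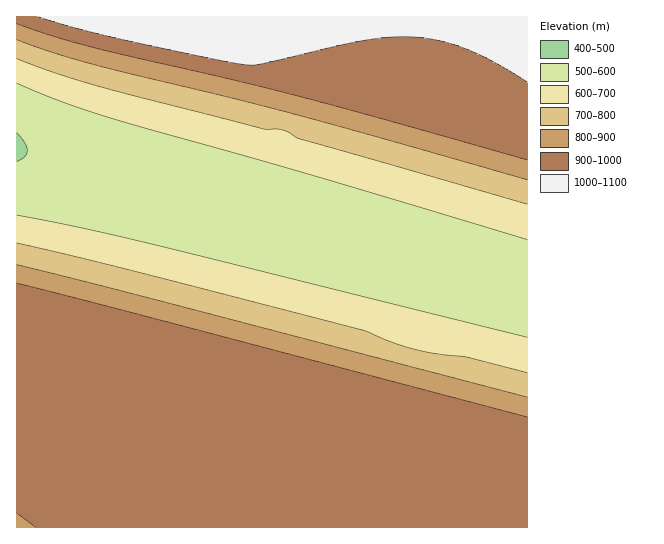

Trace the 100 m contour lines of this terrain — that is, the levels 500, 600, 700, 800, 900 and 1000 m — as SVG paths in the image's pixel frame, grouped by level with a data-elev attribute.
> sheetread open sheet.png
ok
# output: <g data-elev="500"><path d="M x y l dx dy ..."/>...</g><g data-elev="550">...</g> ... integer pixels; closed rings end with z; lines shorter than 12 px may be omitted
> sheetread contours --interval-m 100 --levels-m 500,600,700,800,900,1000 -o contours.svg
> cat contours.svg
<g data-elev="500"><path d="M17 133l7 9 3 8-2 7-8 5"/></g><g data-elev="600"><path d="M527 337l-386-96-124-26"/><path d="M17 83l44 18 48 16 194 56 224 67"/></g><g data-elev="700"><path d="M527 373l-61-16-28-3-23-4-24-8-29-12-235-61-110-26"/><path d="M17 59l44 16 54 16 150 38 18 1 16 9 228 65"/></g><g data-elev="800"><path d="M527 397l-510-132"/><path d="M17 40l70 23 200 49 240 68"/></g><g data-elev="900"><path d="M17 513l19 14"/><path d="M527 417l-510-134"/><path d="M17 24l68 21 210 50 232 65"/></g><g data-elev="1000"><path d="M38 17l37 11 43 11 97 20 34 6 12-1 109-25 29-2 27 1 23 5 24 9 25 12 29 18"/></g>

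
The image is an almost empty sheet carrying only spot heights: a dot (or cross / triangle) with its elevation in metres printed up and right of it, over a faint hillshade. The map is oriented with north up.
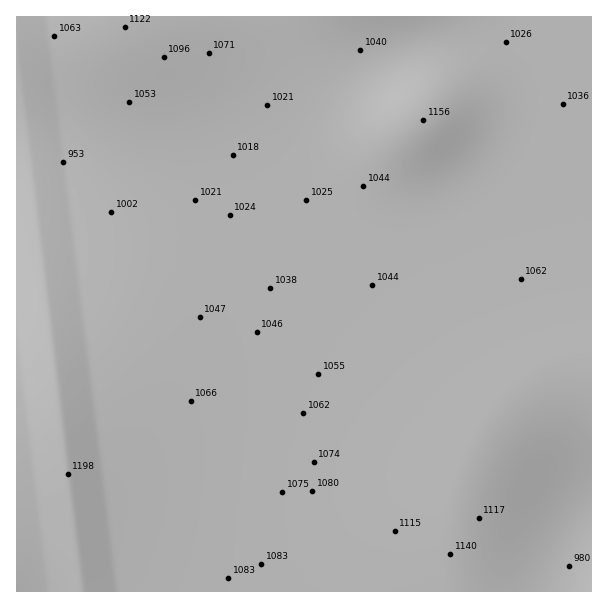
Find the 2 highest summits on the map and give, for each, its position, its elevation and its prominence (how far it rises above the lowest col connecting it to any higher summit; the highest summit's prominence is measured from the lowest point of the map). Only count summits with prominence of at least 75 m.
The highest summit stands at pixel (68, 473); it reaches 1198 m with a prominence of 289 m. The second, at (423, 120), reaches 1156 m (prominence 113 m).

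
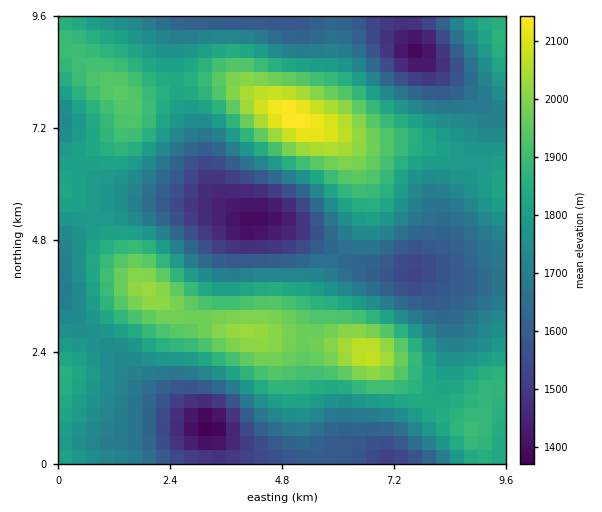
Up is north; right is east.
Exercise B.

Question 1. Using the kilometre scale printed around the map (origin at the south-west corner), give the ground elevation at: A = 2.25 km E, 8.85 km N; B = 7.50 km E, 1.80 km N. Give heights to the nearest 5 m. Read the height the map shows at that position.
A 1765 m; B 1895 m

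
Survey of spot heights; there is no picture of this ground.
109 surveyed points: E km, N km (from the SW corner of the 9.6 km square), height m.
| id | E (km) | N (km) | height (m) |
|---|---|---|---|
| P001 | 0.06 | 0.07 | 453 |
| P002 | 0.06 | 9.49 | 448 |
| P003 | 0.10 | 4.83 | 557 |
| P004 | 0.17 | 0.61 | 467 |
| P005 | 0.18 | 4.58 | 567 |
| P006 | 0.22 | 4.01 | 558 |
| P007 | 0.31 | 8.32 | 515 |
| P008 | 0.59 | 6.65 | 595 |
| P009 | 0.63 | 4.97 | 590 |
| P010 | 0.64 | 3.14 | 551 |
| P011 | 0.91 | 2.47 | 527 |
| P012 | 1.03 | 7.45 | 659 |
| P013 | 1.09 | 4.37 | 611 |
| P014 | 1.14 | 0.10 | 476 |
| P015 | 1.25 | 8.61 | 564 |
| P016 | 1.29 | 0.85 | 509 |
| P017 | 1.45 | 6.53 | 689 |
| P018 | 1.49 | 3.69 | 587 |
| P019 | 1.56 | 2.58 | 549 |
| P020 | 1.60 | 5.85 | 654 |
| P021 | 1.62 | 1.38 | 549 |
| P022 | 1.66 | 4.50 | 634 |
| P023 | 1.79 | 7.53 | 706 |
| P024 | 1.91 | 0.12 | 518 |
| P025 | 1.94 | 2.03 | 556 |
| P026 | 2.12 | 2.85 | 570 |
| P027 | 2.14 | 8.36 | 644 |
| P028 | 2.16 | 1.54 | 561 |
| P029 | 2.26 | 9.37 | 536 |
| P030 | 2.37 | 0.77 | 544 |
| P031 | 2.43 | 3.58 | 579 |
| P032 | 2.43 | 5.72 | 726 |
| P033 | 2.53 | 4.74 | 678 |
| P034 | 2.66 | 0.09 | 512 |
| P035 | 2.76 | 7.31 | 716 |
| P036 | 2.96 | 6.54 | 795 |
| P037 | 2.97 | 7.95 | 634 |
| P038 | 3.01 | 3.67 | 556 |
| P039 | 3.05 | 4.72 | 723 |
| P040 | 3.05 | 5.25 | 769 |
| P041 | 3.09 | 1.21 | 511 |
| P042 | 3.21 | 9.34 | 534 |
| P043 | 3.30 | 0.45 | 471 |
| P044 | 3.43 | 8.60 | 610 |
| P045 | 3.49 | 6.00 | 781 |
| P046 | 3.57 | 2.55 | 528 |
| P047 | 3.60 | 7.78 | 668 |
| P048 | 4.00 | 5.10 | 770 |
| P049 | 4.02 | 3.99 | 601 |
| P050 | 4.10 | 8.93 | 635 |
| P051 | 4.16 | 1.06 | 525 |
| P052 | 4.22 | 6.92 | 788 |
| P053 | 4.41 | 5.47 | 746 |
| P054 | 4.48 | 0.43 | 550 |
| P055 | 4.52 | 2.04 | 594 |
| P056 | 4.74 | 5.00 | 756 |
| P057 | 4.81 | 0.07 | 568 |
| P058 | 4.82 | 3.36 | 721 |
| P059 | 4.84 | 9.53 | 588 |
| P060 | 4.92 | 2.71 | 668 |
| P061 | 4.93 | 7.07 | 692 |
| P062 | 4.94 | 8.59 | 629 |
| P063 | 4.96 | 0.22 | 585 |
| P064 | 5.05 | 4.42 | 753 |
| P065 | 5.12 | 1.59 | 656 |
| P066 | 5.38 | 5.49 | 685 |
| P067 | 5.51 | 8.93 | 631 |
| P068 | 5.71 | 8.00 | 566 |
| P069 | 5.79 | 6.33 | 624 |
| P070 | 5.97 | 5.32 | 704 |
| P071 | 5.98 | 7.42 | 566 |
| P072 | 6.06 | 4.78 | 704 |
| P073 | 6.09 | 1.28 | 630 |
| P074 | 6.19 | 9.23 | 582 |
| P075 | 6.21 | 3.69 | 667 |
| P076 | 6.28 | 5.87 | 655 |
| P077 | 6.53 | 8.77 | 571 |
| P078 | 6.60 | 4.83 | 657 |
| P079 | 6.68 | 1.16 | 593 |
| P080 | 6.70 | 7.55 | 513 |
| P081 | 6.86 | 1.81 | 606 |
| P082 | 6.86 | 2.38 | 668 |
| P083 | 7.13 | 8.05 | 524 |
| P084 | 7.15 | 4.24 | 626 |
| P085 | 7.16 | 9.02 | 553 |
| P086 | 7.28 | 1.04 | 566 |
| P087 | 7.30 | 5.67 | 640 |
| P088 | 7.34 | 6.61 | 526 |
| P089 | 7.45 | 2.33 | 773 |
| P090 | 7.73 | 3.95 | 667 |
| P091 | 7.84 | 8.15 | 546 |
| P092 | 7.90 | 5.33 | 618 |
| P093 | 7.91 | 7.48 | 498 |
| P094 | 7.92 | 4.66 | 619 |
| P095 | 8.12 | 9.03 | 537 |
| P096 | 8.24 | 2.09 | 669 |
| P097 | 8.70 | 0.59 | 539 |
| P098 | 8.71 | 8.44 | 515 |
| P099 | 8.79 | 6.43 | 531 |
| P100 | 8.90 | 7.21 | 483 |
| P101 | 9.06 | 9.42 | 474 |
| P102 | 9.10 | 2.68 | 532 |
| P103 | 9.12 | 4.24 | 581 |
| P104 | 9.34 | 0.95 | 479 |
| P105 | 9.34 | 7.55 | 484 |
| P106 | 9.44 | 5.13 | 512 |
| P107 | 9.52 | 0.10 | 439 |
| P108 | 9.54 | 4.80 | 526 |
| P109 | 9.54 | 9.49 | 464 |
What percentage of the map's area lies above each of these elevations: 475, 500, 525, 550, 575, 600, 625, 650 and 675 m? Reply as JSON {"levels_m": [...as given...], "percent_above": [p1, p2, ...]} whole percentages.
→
{"levels_m": [475, 500, 525, 550, 575, 600, 625, 650, 675], "percent_above": [97, 91, 82, 69, 57, 46, 37, 28, 20]}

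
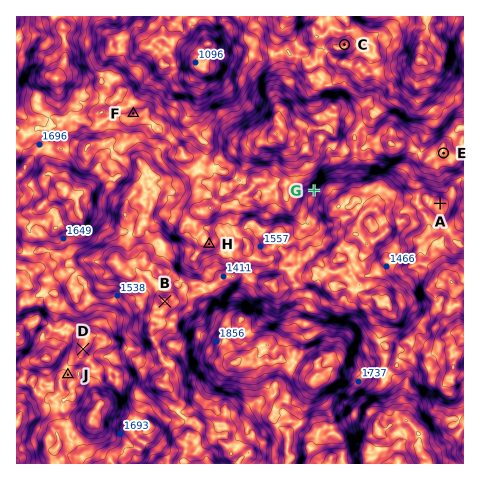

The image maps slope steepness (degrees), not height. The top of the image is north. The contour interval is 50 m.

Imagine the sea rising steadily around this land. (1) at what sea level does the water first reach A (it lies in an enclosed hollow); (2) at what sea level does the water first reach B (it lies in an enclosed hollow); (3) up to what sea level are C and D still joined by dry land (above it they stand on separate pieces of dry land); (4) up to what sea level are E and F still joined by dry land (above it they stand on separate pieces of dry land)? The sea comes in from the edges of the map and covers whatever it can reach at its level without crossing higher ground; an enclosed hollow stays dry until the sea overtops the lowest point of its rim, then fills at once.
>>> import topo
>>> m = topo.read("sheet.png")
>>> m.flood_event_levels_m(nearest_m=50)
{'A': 1500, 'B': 1450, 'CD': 1550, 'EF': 1650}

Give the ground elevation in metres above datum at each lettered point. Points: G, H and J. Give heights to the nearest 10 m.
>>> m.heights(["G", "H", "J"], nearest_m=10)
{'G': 1600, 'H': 1650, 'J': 1750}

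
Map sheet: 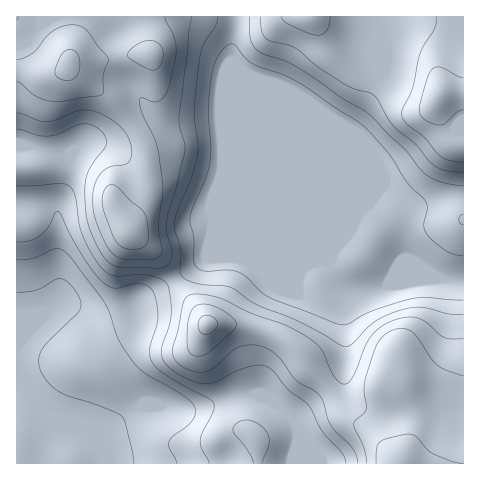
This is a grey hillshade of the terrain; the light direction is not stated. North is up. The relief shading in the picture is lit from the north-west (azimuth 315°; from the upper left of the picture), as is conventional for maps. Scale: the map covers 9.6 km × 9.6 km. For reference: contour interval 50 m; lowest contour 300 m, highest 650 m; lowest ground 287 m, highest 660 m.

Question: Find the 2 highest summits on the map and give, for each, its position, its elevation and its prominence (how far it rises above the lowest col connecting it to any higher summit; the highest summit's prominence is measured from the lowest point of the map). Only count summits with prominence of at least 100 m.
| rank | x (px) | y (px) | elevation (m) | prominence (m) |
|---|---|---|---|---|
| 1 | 69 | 63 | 660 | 373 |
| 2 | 440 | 94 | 639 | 221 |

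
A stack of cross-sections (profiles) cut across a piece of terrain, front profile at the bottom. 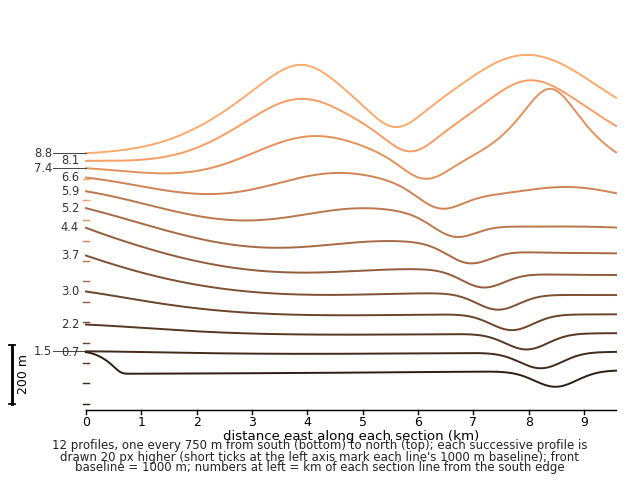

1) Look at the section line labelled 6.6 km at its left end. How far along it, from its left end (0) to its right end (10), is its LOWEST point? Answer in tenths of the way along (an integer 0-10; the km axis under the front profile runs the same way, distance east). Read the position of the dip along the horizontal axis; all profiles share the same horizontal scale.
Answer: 7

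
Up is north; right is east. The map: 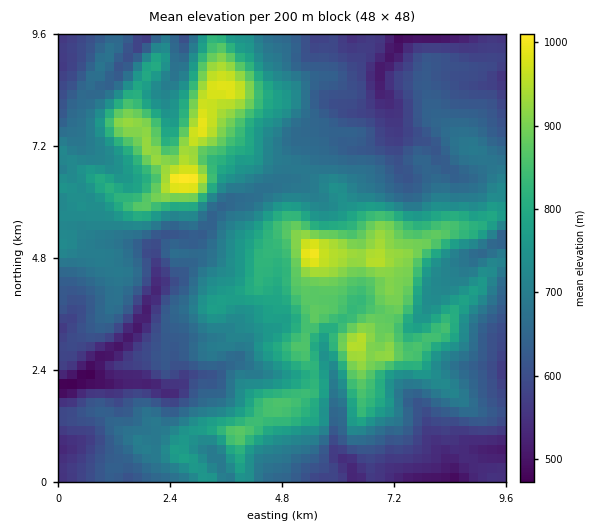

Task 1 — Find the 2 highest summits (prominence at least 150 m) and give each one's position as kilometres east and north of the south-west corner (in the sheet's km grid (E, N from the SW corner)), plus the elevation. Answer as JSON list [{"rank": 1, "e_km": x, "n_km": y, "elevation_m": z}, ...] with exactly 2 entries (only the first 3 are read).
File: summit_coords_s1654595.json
[{"rank": 1, "e_km": 2.59, "n_km": 6.44, "elevation_m": 1017}, {"rank": 2, "e_km": 5.41, "n_km": 4.89, "elevation_m": 1015}]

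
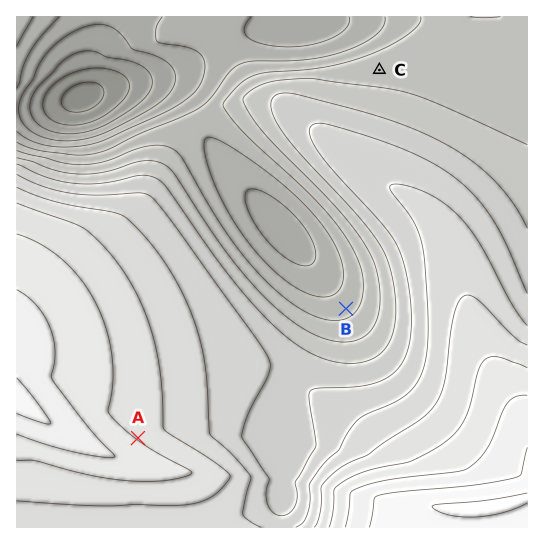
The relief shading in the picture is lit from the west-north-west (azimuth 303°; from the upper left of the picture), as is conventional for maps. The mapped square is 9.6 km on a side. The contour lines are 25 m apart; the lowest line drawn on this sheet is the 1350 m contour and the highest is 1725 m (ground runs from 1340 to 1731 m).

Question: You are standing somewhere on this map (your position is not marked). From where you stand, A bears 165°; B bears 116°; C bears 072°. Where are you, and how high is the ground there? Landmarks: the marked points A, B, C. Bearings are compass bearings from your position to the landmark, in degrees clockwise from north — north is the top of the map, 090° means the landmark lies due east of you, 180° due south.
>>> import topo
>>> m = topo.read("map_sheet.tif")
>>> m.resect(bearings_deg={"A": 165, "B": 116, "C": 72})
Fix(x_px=66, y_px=172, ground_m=1525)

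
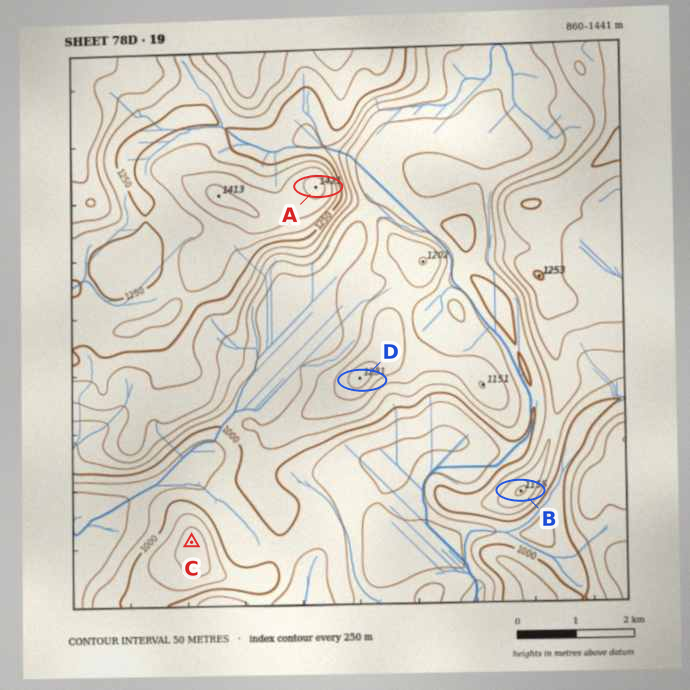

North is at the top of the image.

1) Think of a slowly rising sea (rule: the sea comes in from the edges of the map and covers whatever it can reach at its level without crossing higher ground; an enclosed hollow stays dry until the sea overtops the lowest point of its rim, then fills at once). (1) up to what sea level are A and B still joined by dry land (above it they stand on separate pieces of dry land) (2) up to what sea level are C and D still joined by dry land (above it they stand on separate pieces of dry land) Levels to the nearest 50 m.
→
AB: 1050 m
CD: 1000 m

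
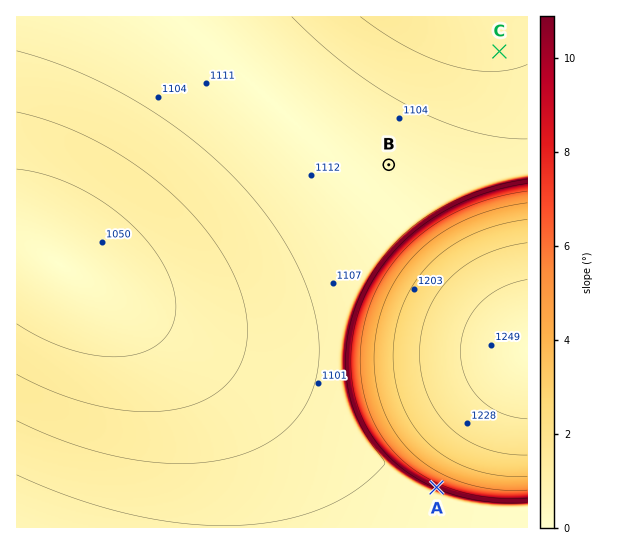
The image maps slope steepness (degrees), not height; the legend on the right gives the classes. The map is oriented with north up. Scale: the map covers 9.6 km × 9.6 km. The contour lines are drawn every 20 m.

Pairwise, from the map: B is lower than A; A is higher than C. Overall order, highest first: A B C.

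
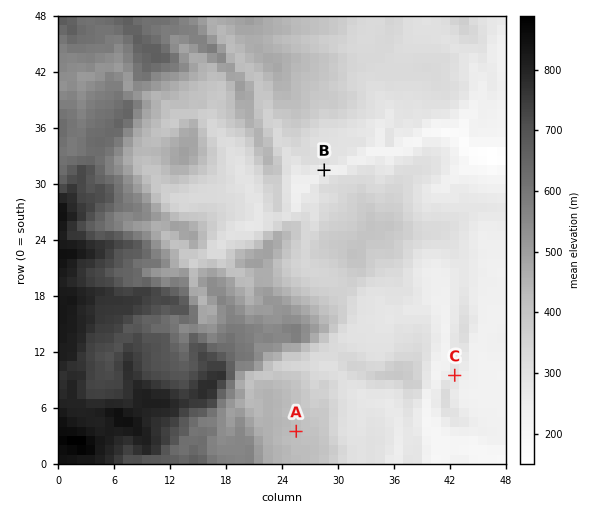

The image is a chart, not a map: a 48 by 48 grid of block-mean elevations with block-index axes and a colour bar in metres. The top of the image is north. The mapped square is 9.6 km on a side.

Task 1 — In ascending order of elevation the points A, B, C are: B C A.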